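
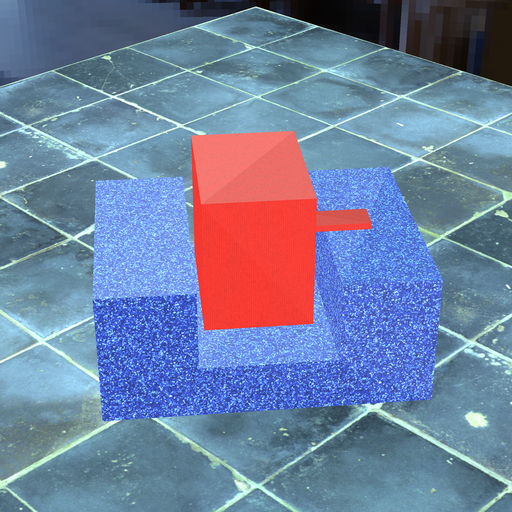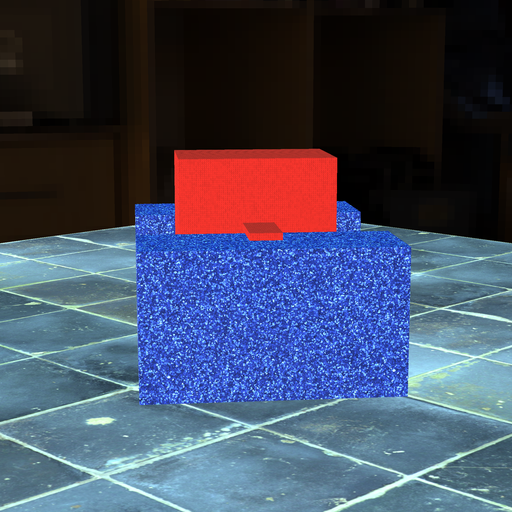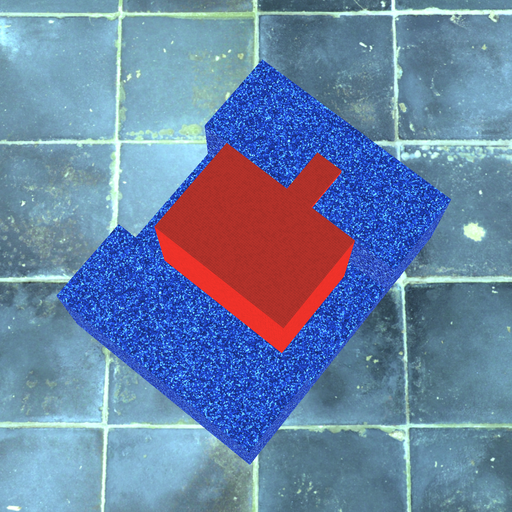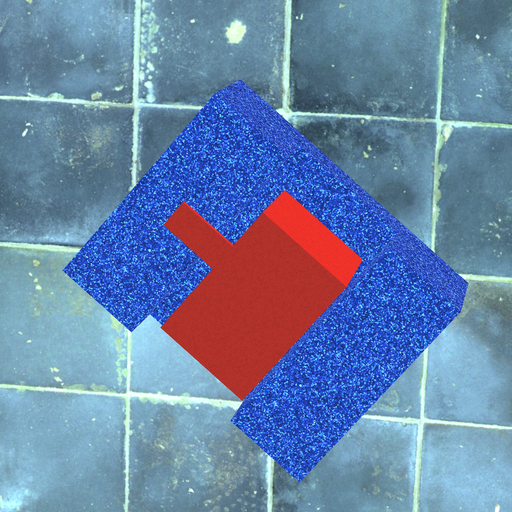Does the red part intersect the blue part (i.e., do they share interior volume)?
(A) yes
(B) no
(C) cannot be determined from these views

(B) no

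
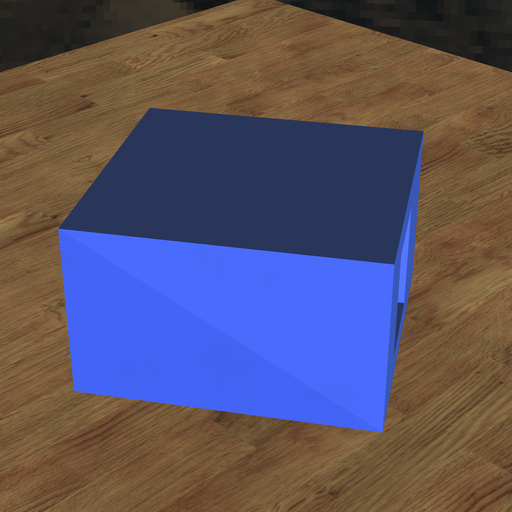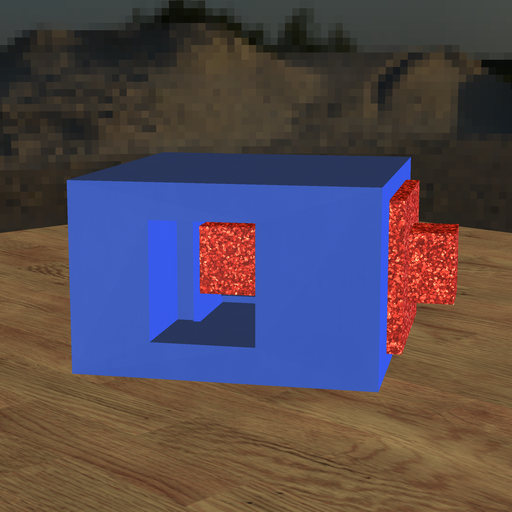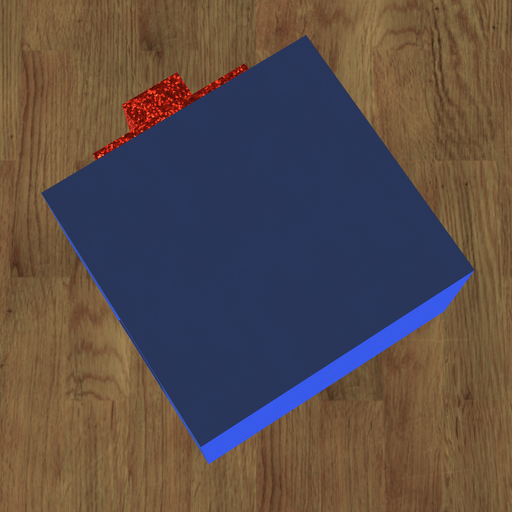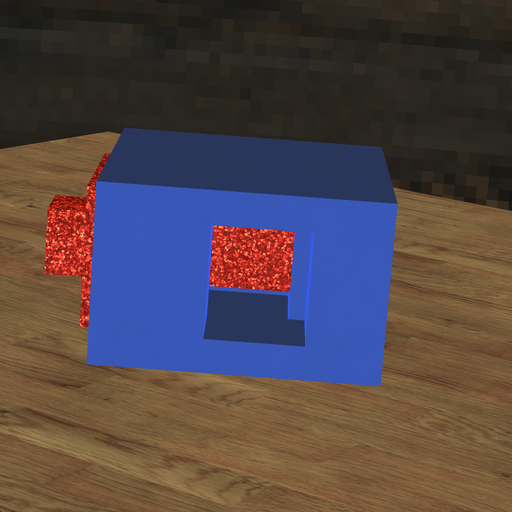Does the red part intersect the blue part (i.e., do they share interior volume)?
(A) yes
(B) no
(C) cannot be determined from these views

(A) yes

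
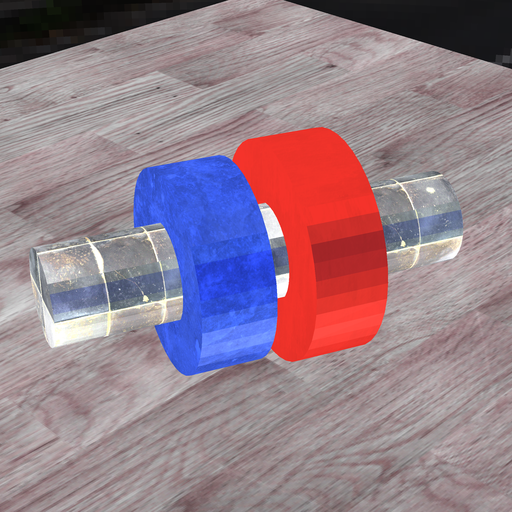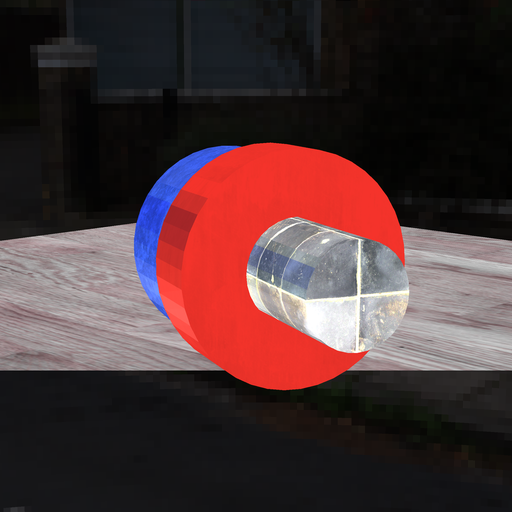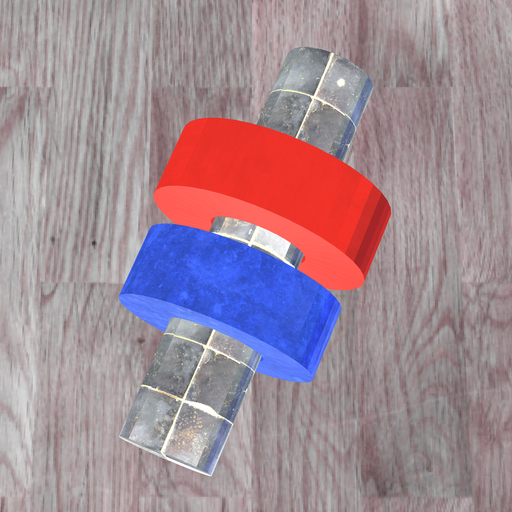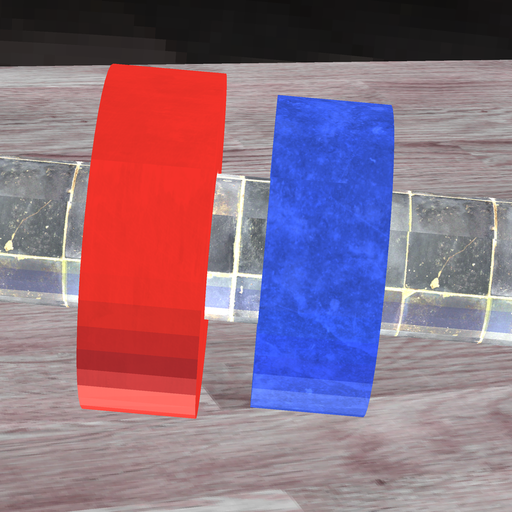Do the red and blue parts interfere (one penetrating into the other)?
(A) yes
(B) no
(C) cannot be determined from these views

(B) no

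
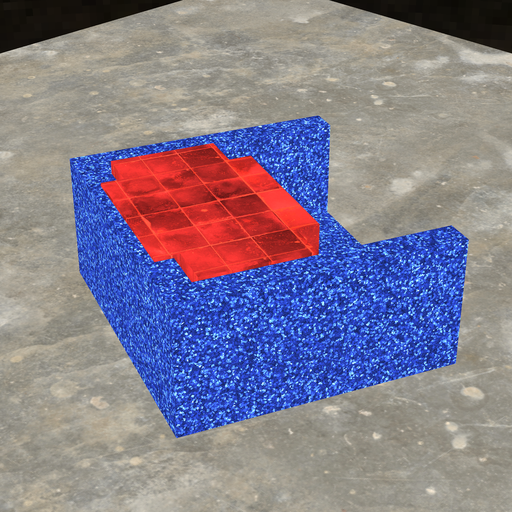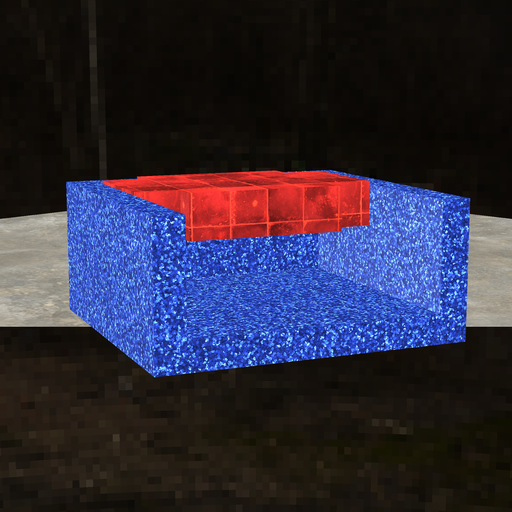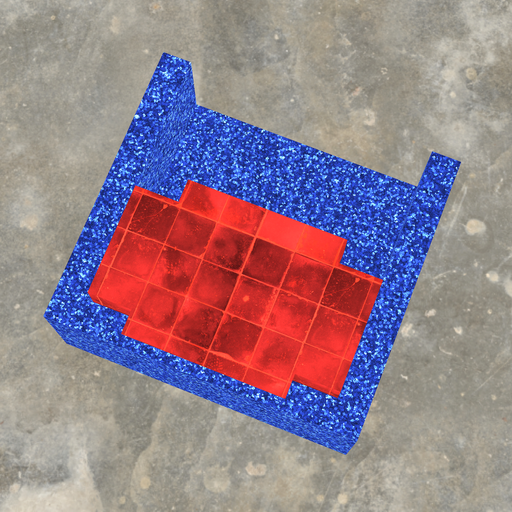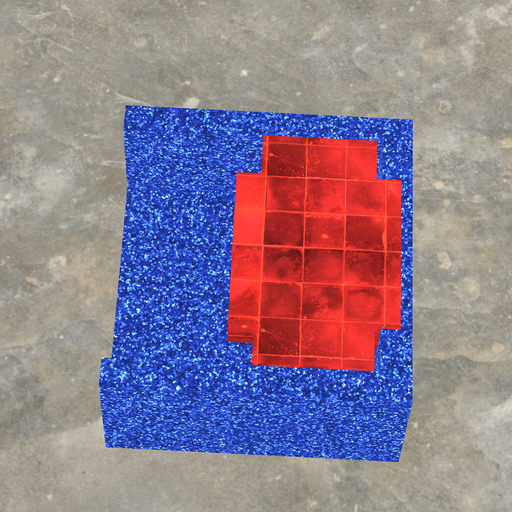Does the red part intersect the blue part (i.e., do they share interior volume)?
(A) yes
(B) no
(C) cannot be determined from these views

(A) yes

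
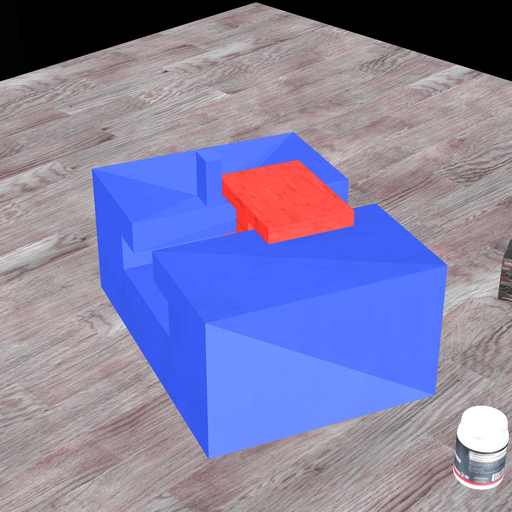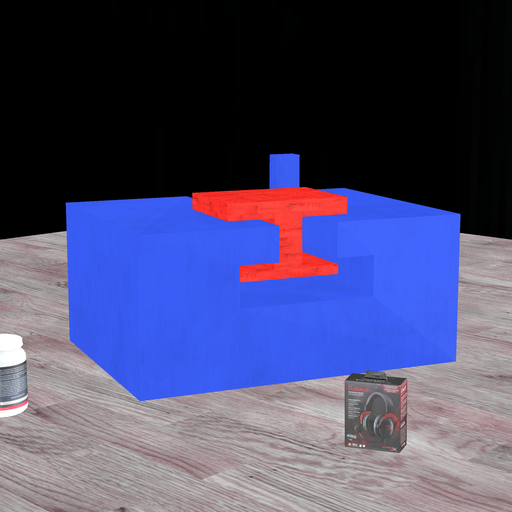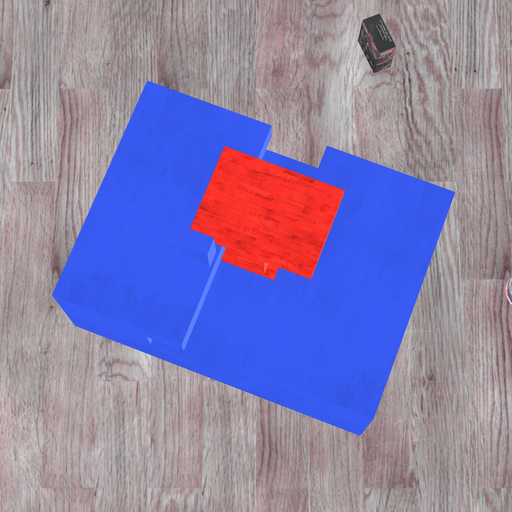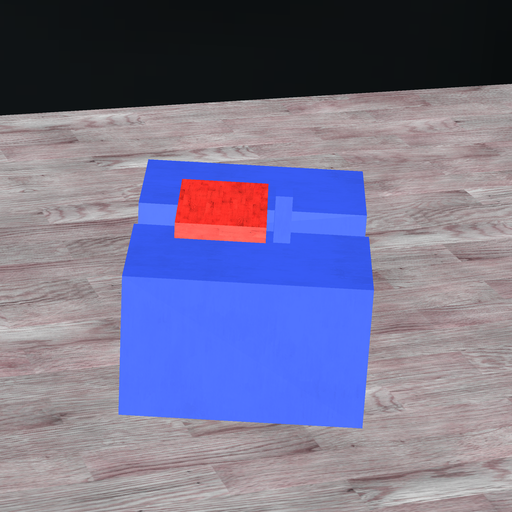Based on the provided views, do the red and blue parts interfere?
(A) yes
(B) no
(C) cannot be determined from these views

(B) no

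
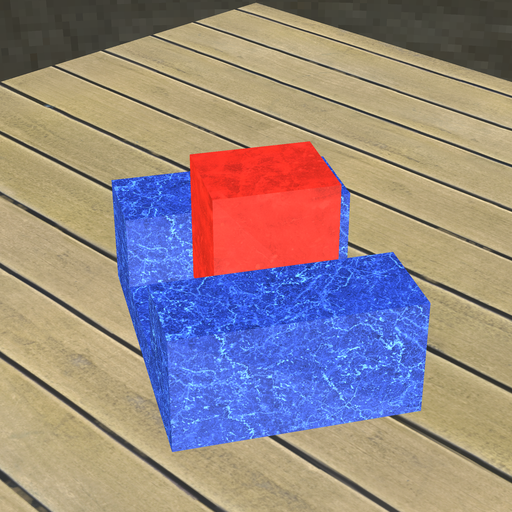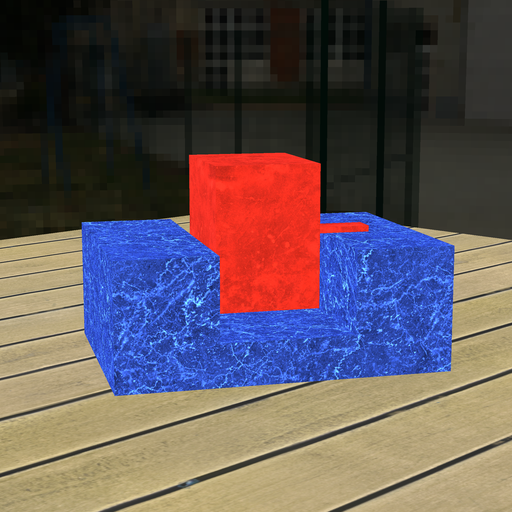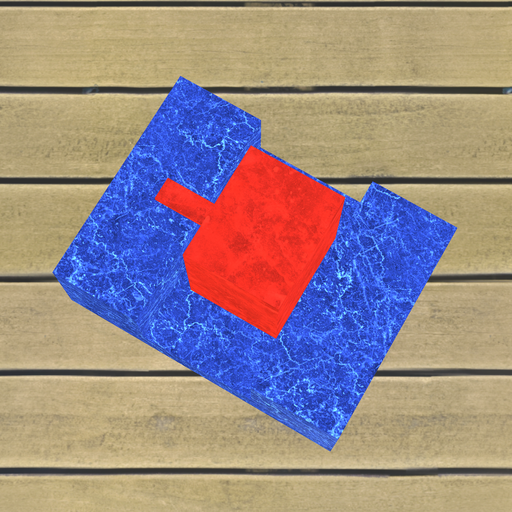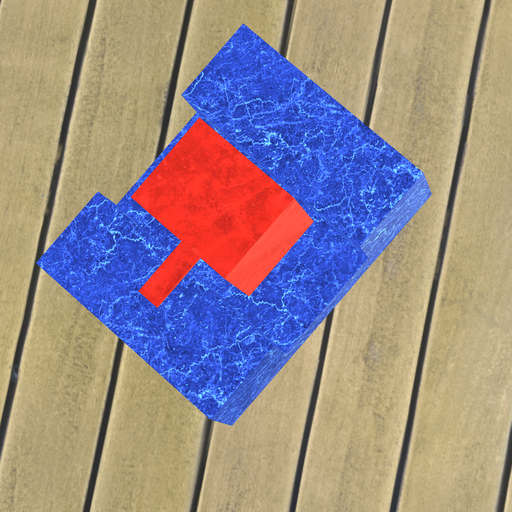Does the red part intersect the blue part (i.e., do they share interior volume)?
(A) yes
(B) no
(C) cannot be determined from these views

(B) no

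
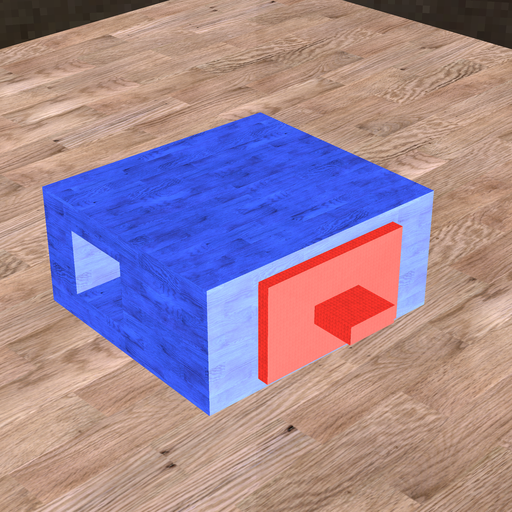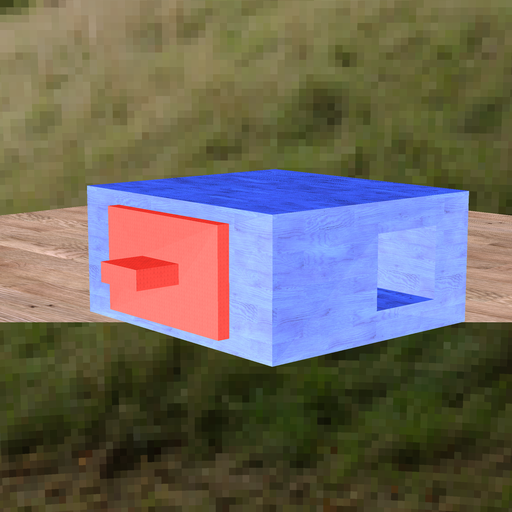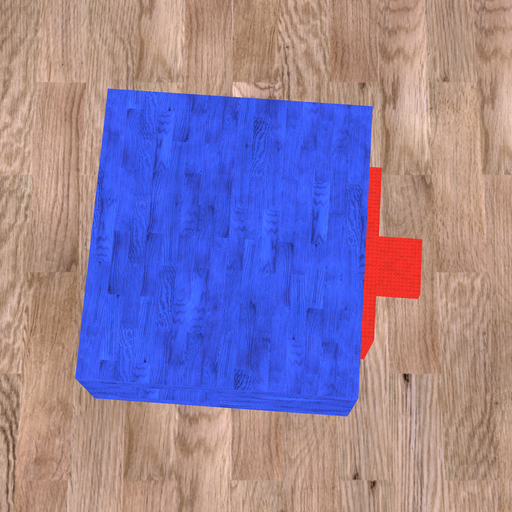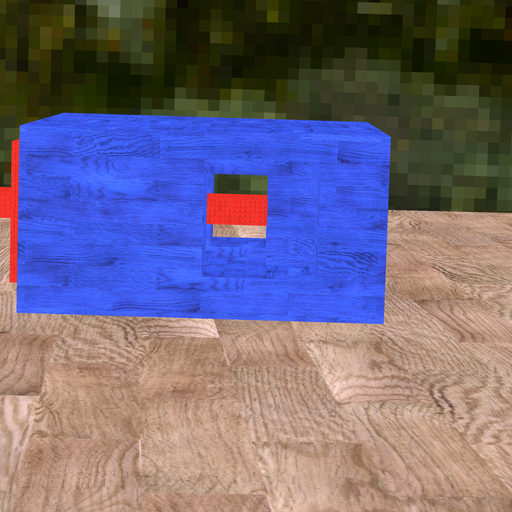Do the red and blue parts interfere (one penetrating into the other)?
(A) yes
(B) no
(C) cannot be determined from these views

(A) yes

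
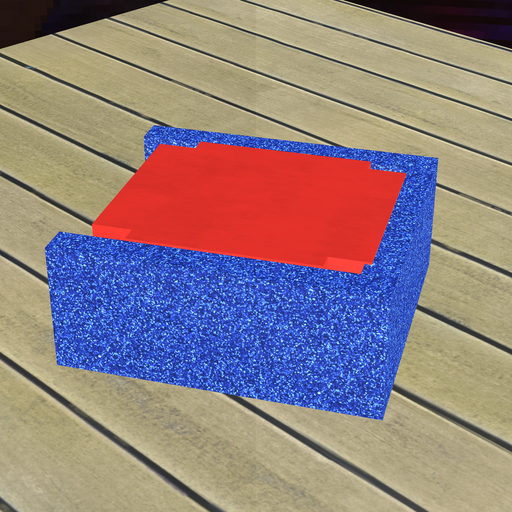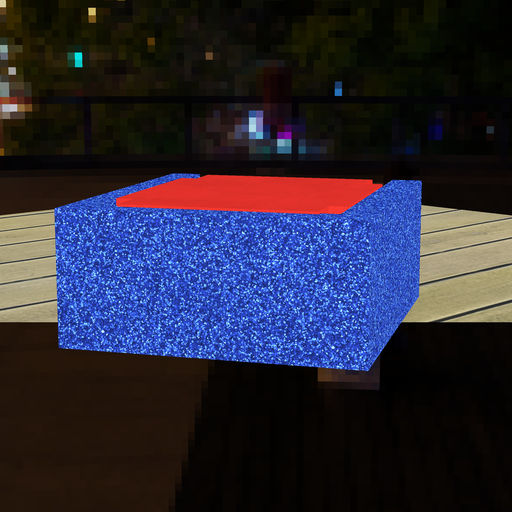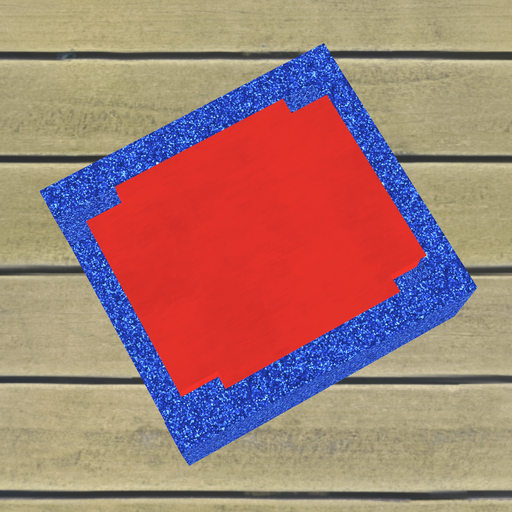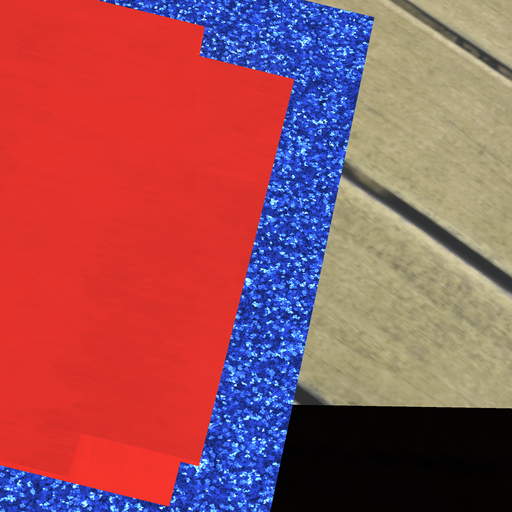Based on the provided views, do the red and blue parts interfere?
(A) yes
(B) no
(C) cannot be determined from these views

(A) yes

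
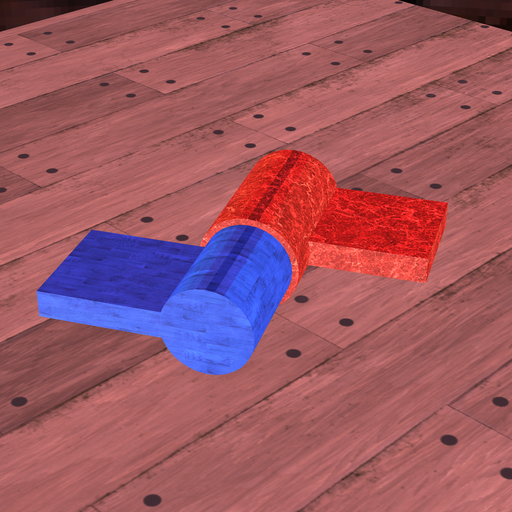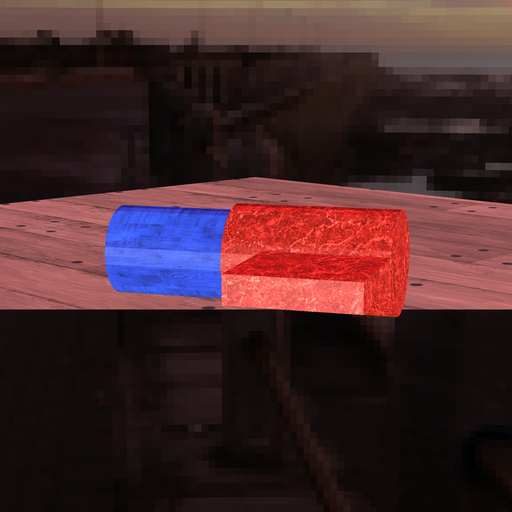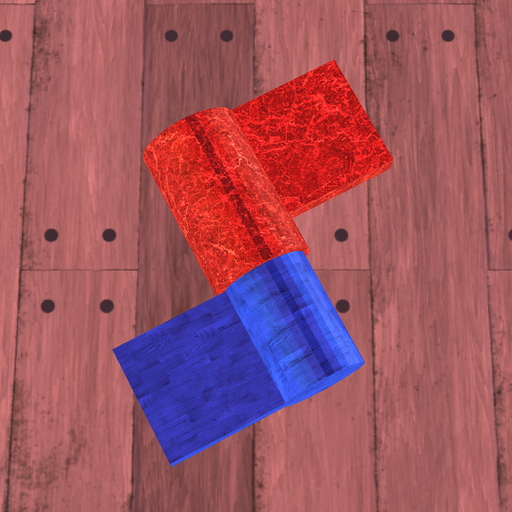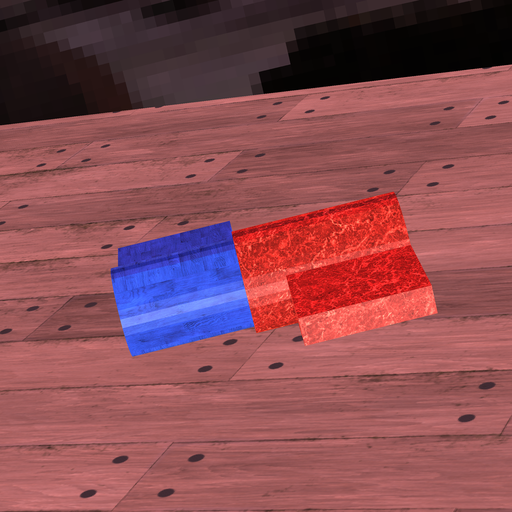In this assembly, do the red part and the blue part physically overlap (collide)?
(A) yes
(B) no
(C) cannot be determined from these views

(A) yes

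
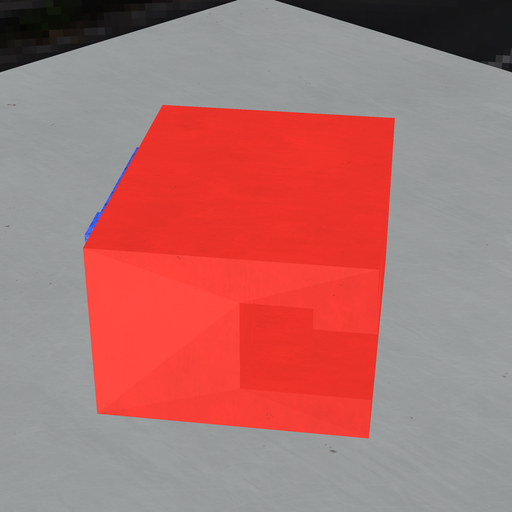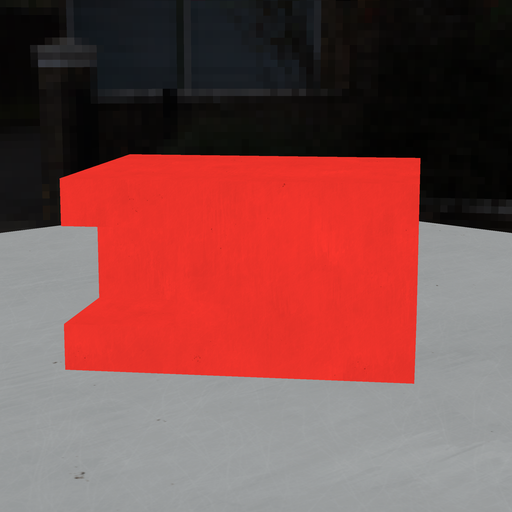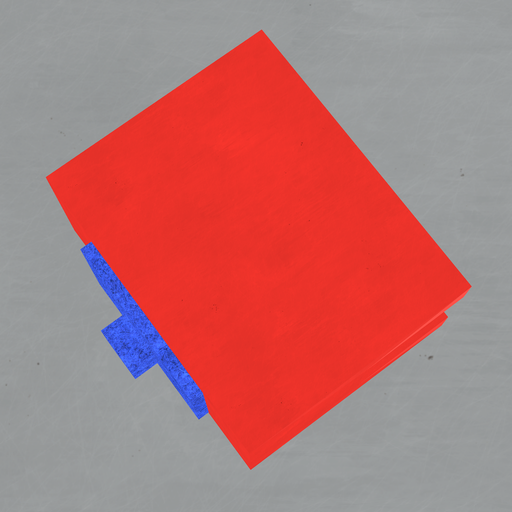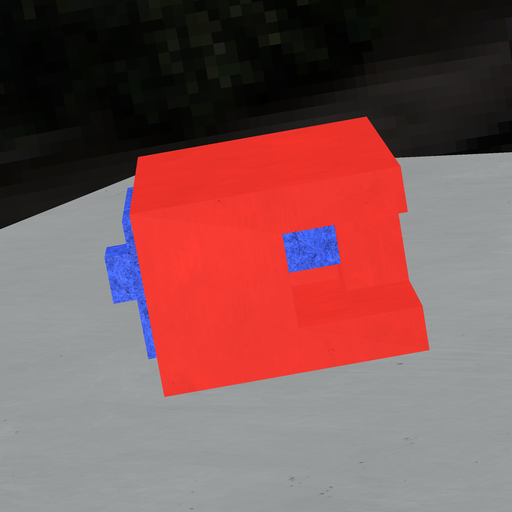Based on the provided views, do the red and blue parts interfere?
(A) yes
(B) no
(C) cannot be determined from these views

(A) yes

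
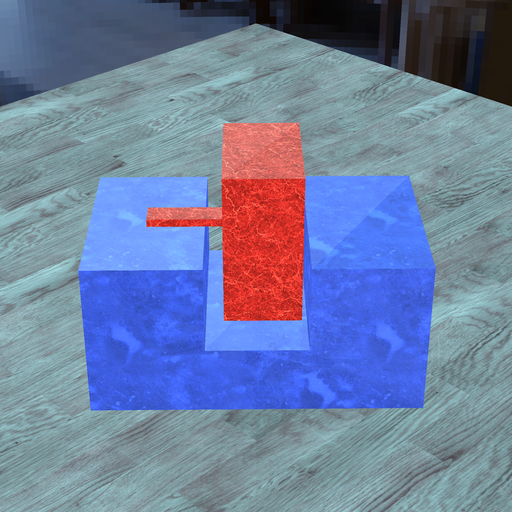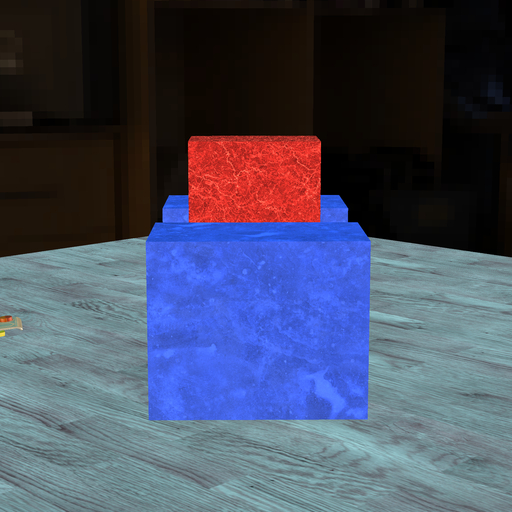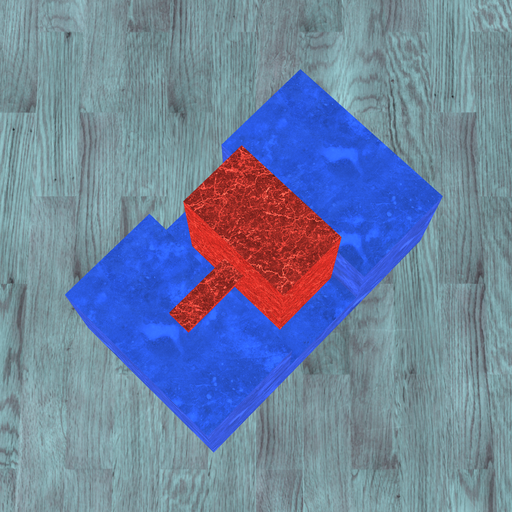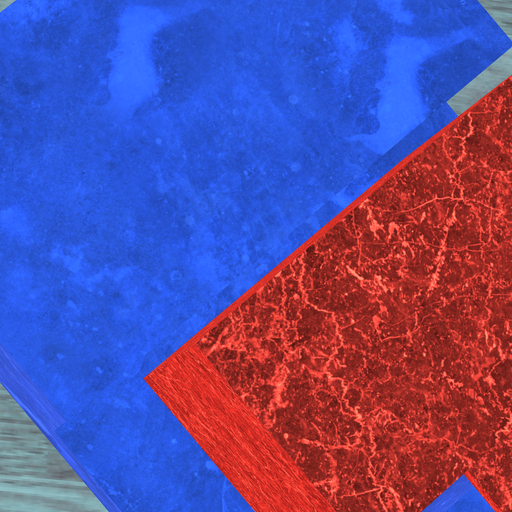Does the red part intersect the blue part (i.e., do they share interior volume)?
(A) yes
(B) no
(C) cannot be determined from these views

(B) no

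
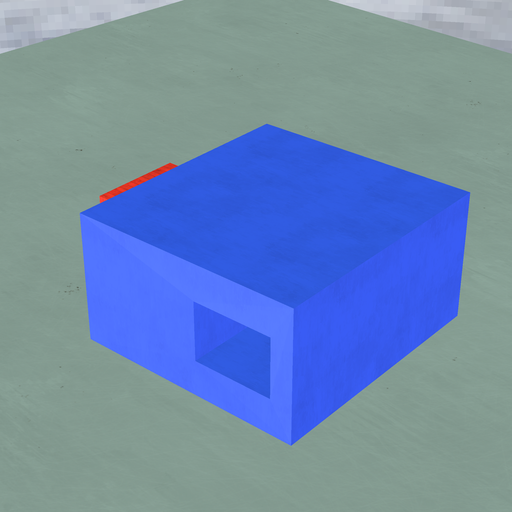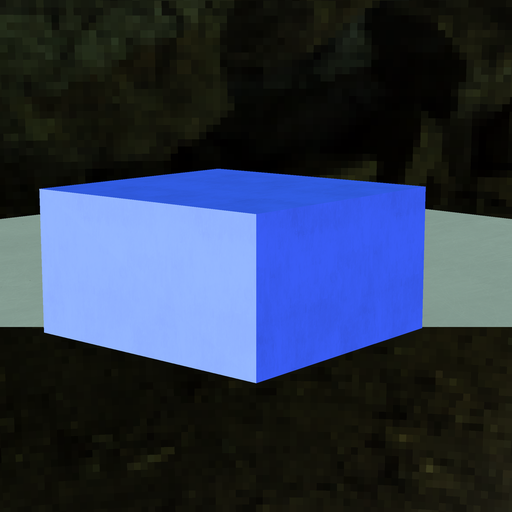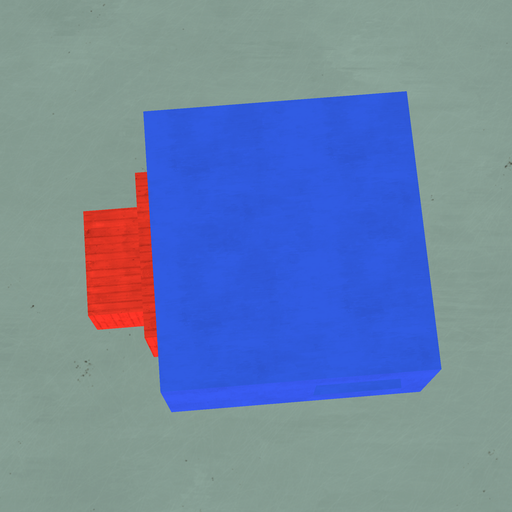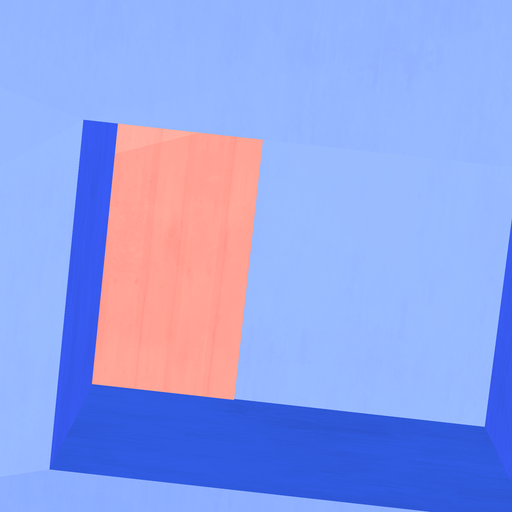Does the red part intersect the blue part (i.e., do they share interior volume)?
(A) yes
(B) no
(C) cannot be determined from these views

(A) yes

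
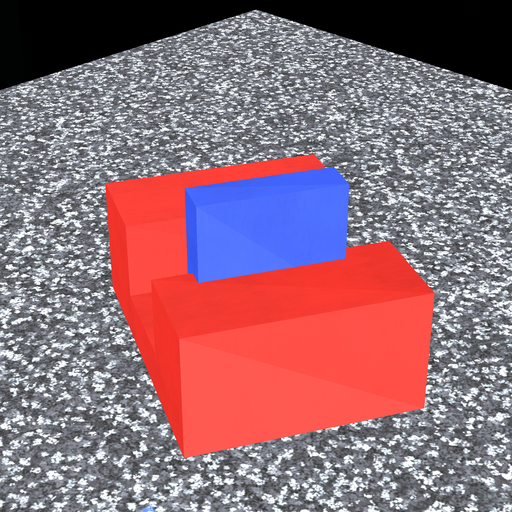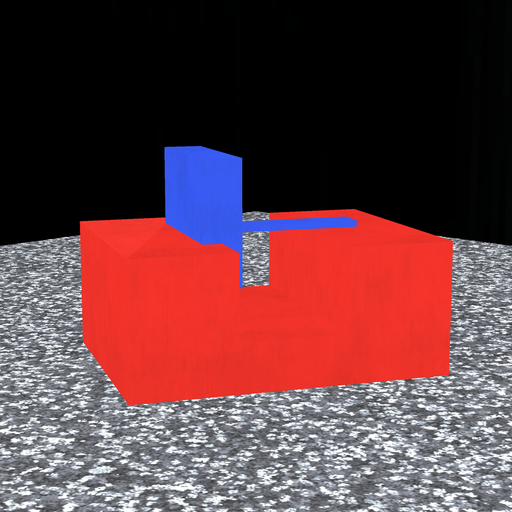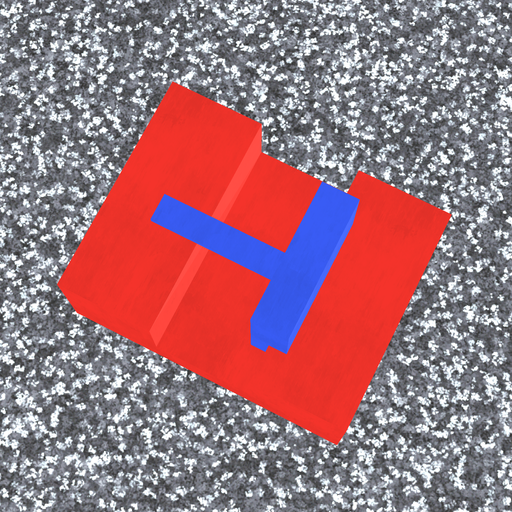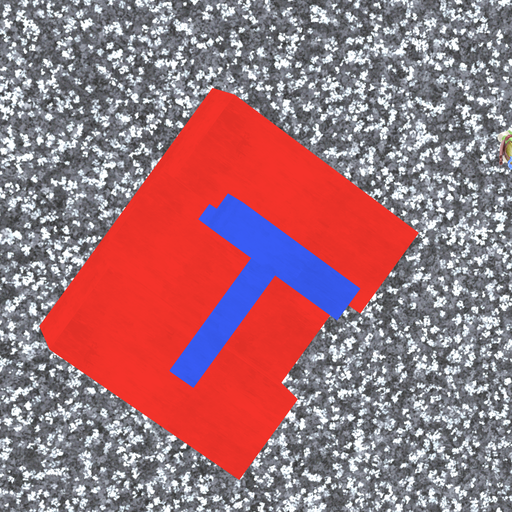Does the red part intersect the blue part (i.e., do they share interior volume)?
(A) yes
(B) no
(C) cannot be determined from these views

(A) yes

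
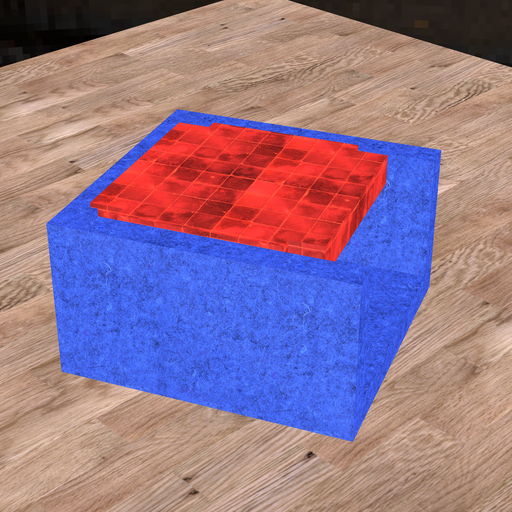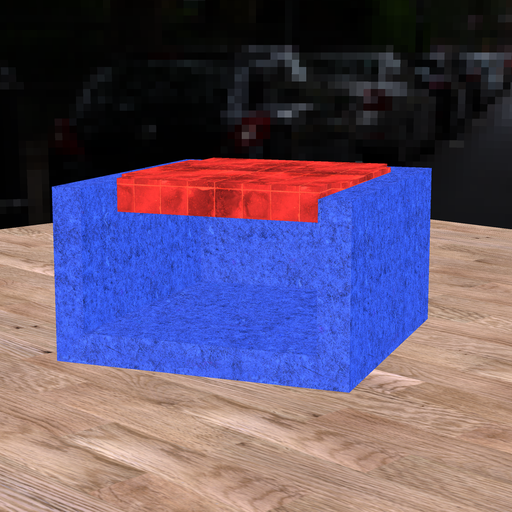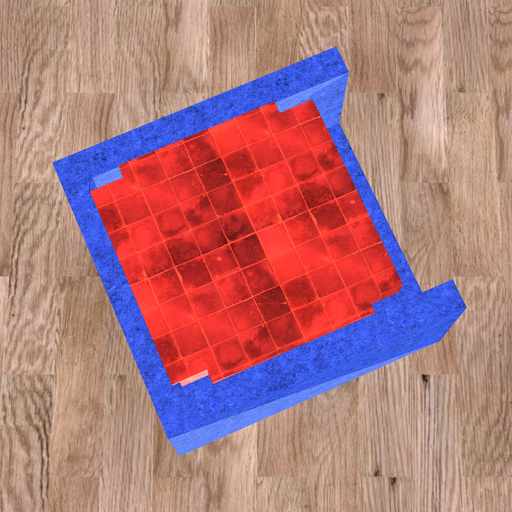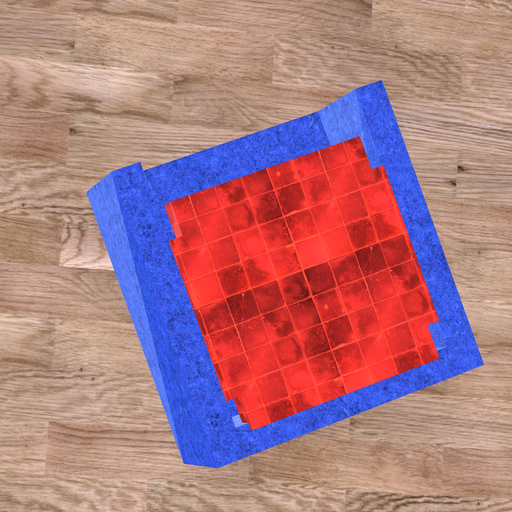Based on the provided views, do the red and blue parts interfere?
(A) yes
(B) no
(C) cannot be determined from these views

(A) yes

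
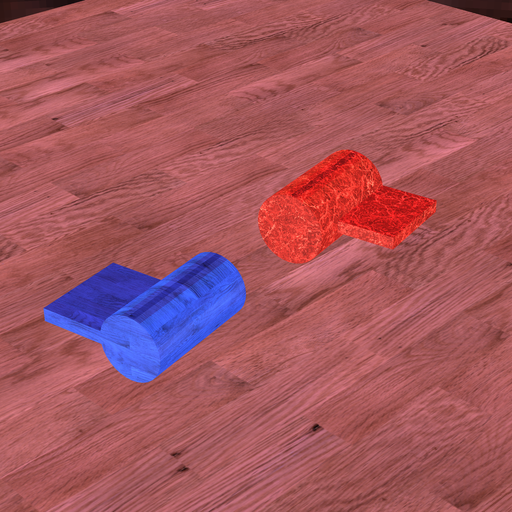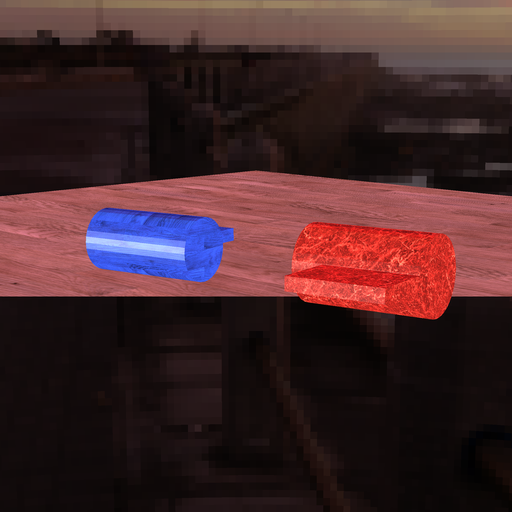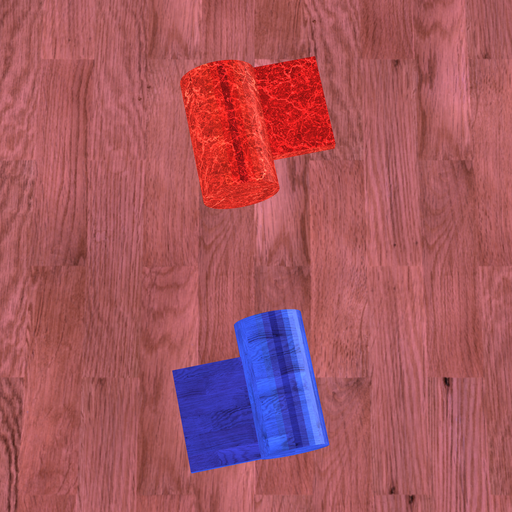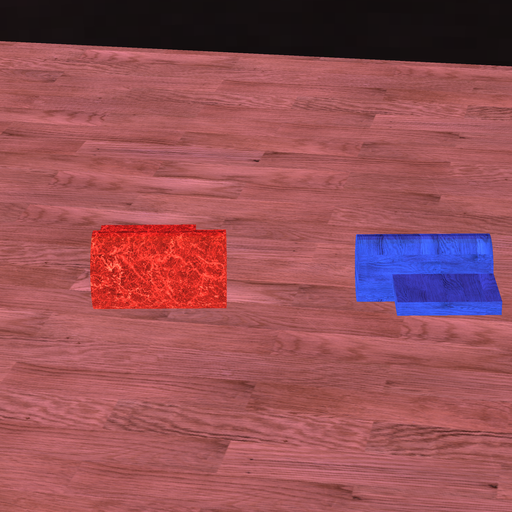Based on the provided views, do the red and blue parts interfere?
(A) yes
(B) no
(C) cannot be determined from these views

(B) no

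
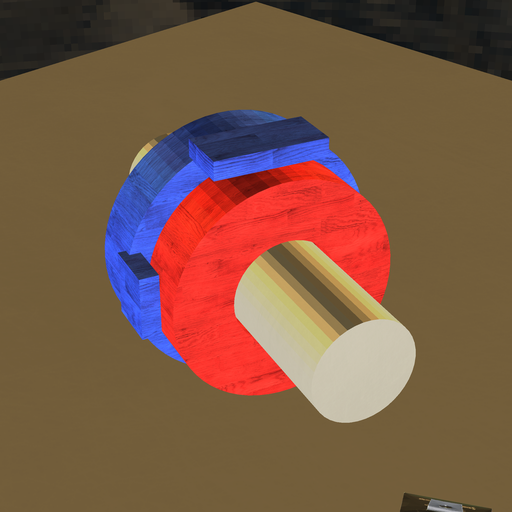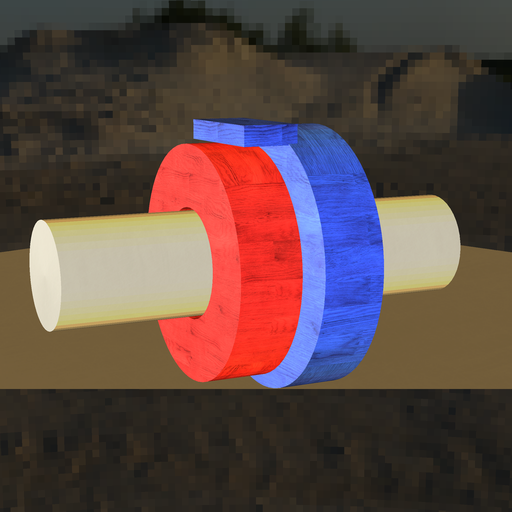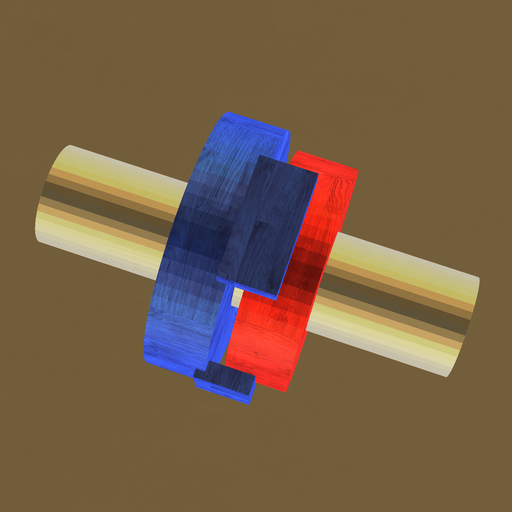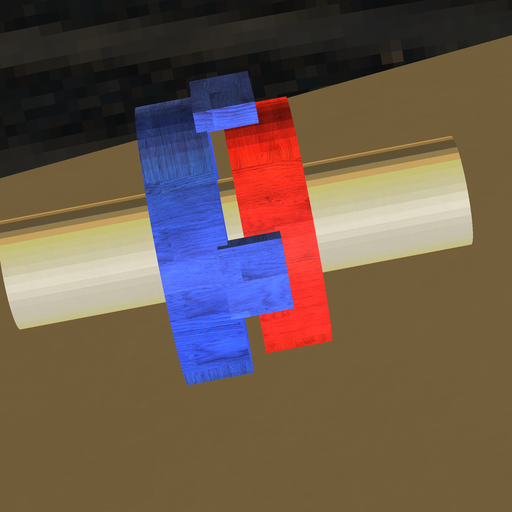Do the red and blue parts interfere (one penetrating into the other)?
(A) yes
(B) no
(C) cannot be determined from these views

(B) no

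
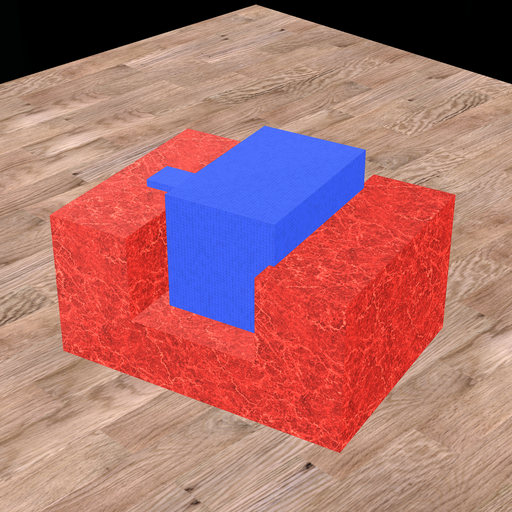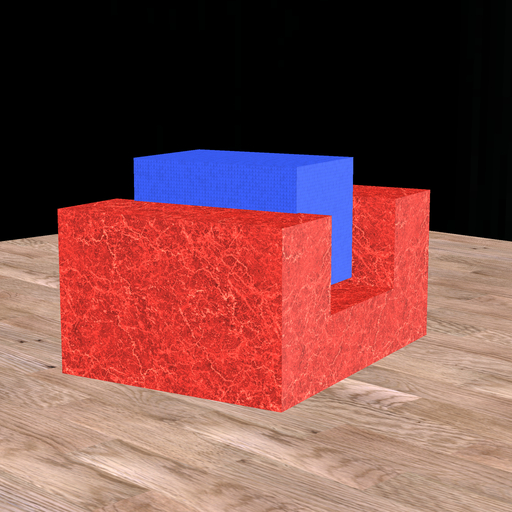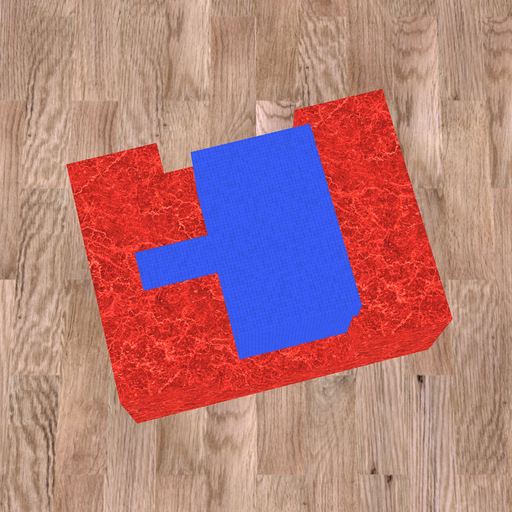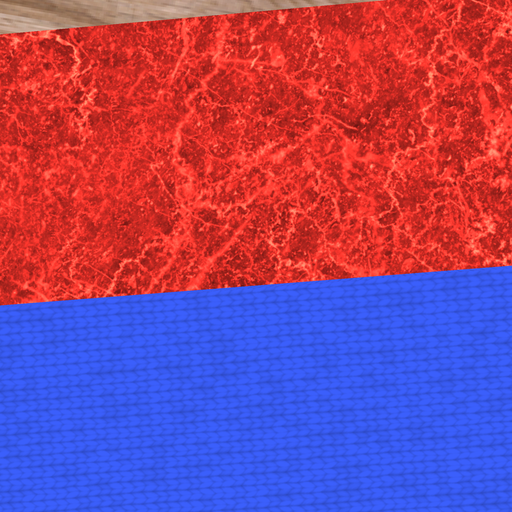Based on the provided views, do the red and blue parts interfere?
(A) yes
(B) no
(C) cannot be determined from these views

(A) yes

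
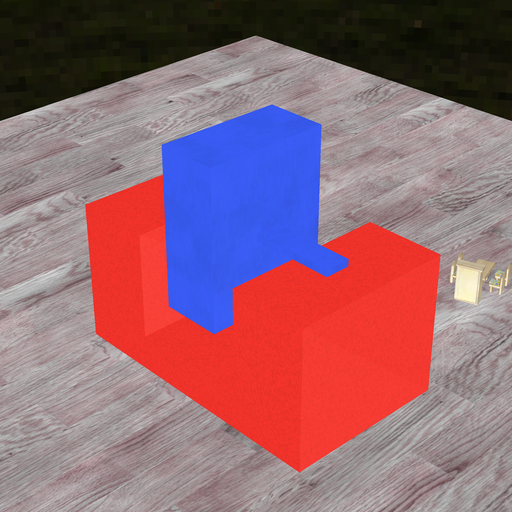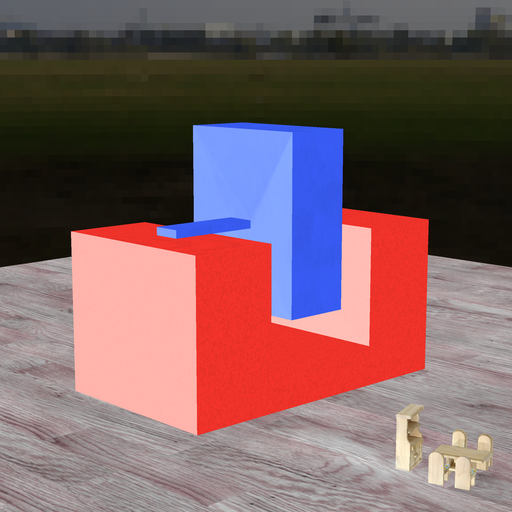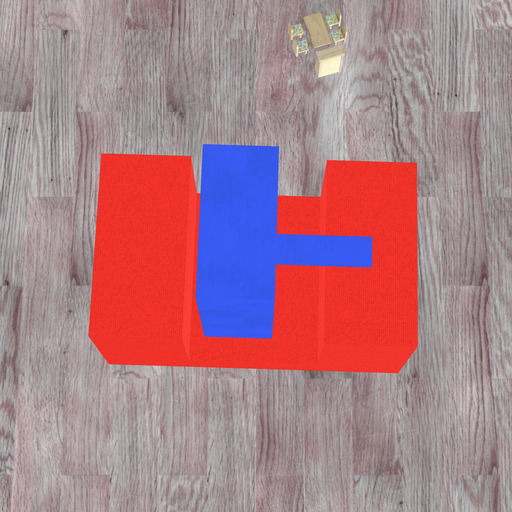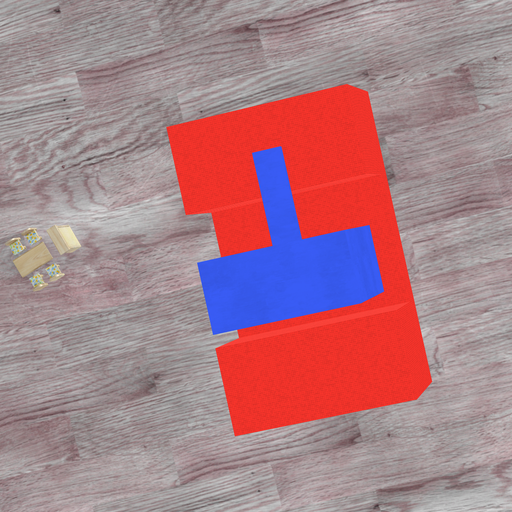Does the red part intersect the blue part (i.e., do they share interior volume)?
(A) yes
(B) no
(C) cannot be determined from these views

(B) no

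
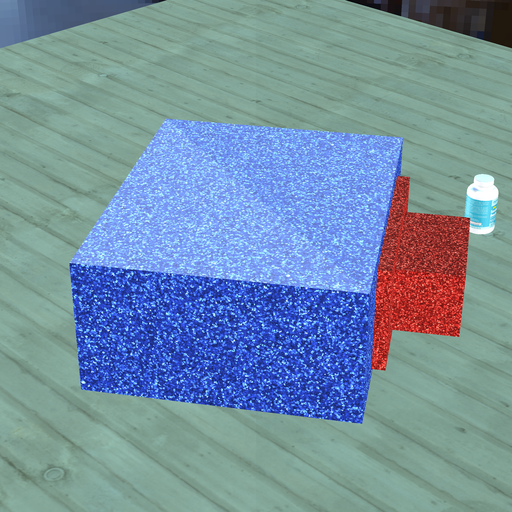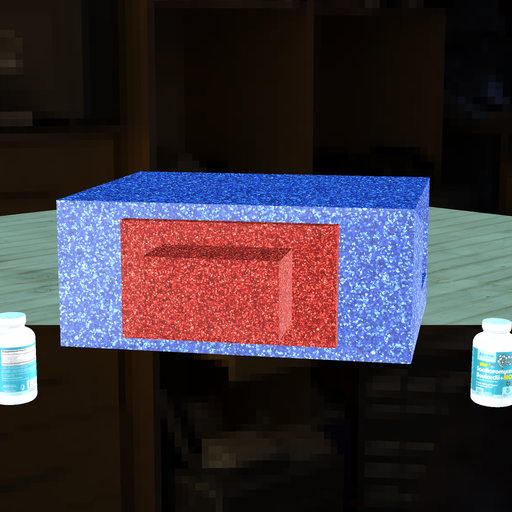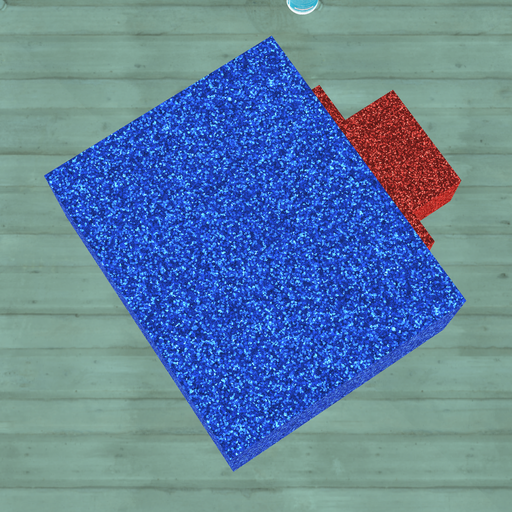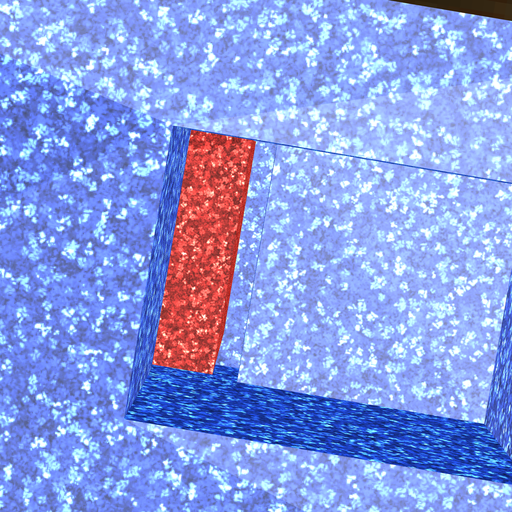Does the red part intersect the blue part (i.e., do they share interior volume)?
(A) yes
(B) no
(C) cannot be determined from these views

(B) no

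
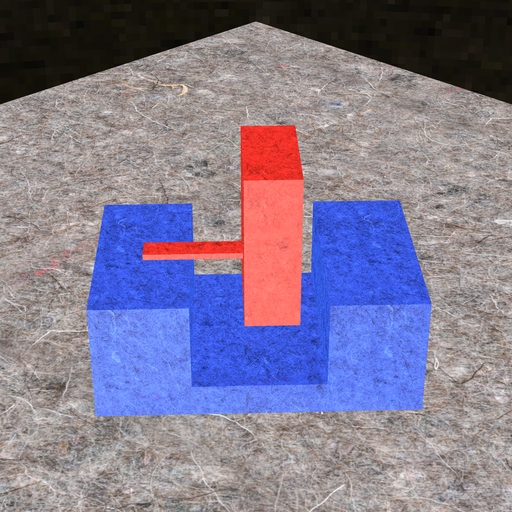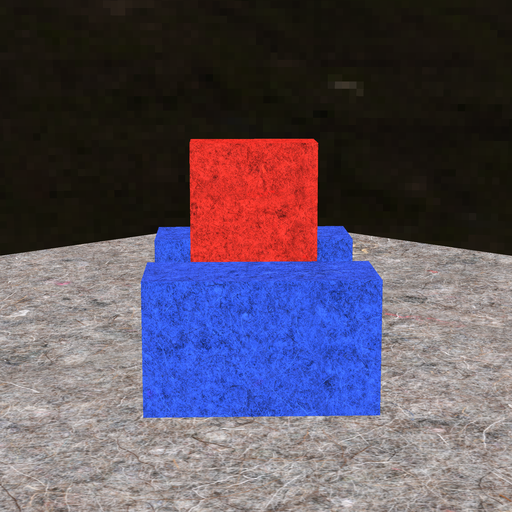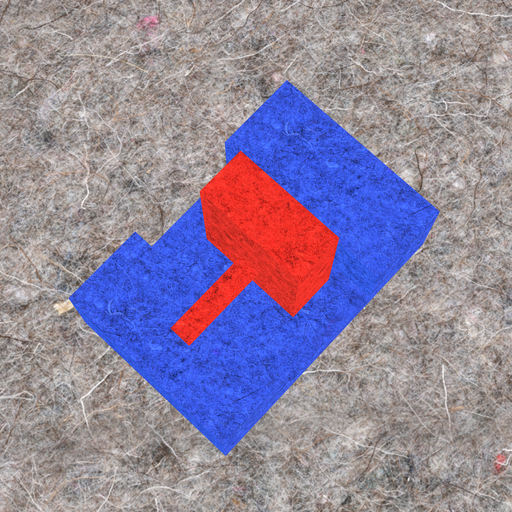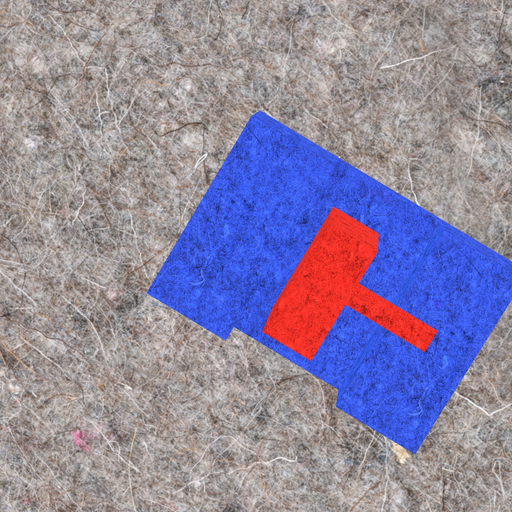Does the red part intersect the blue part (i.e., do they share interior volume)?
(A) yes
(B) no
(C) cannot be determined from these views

(B) no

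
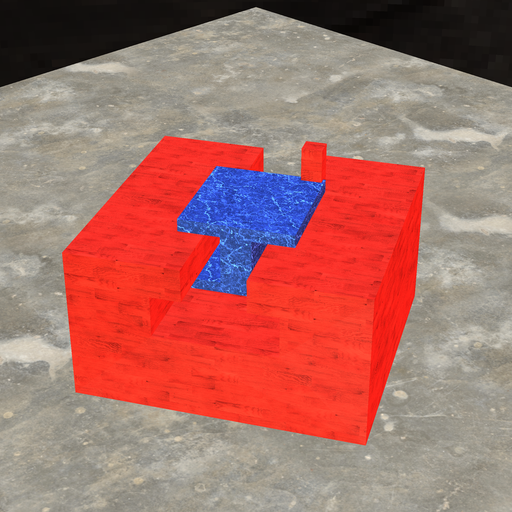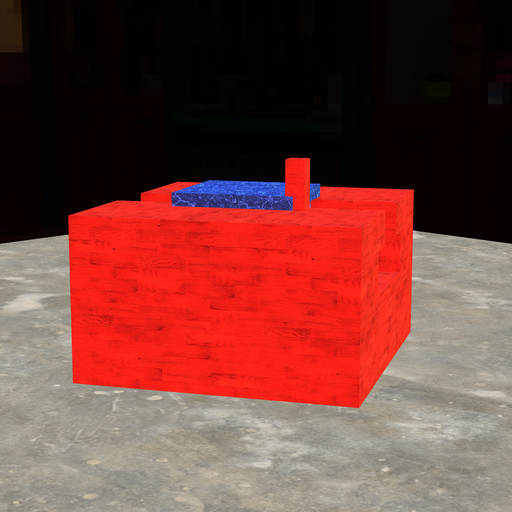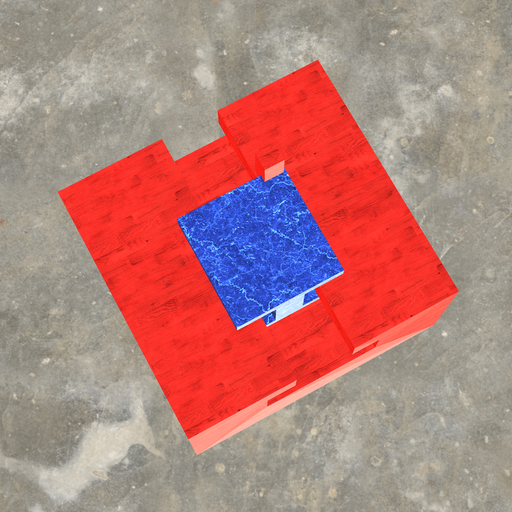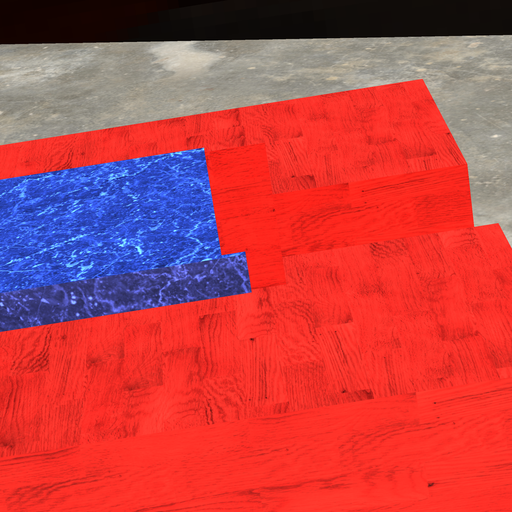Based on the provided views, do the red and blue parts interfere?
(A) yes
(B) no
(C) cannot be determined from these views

(A) yes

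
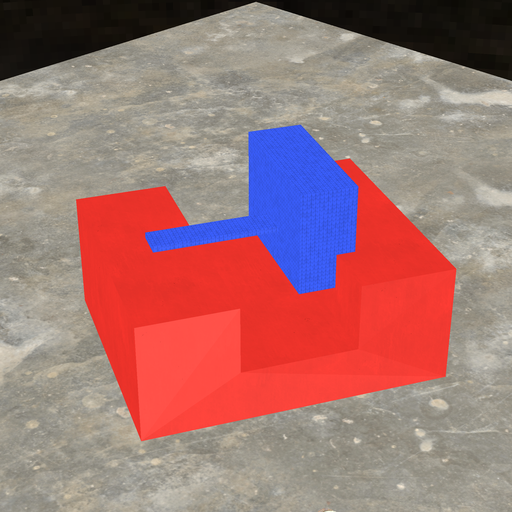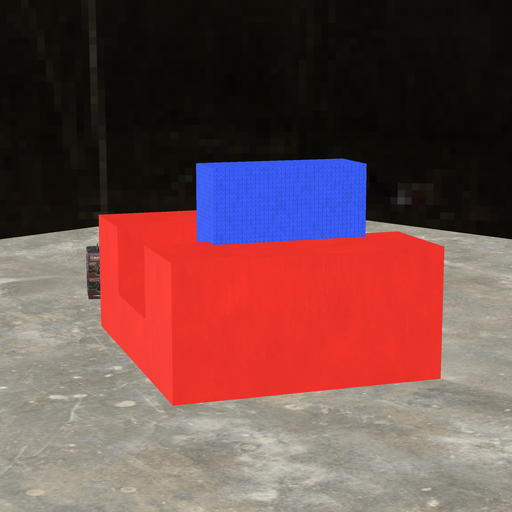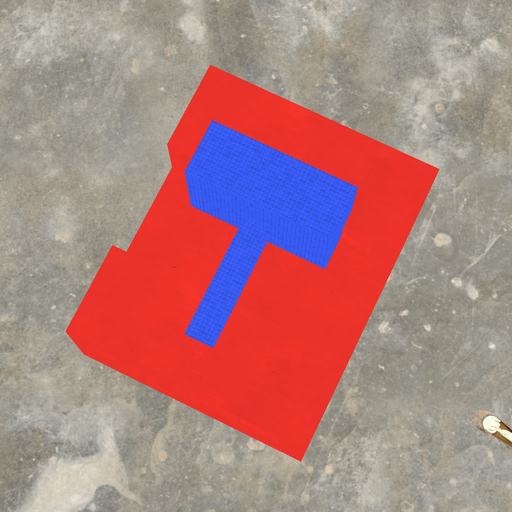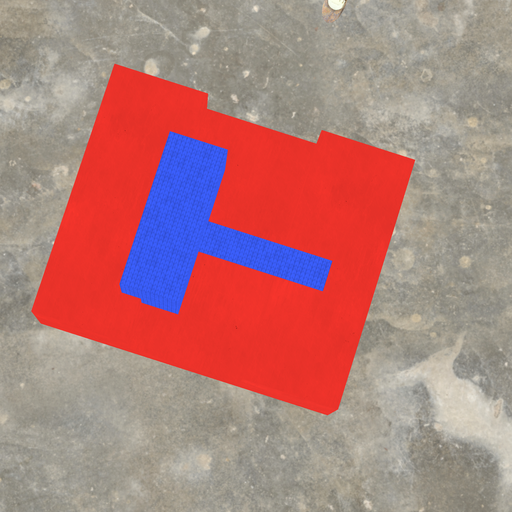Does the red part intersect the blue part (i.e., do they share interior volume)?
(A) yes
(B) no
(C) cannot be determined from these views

(A) yes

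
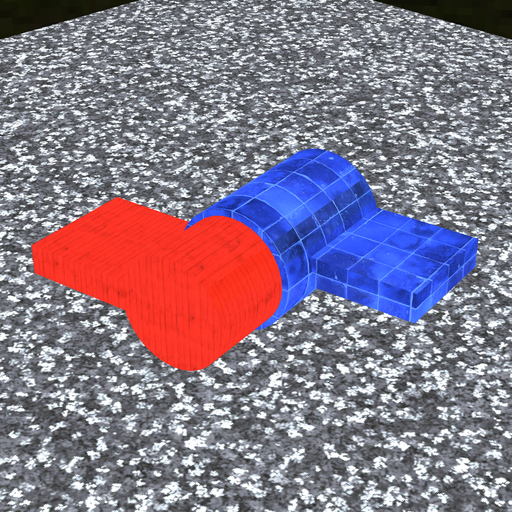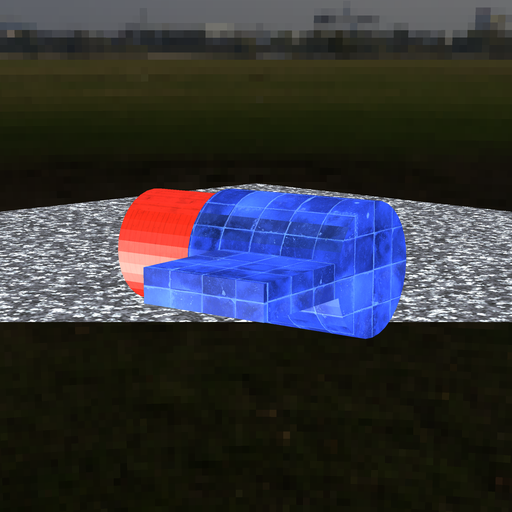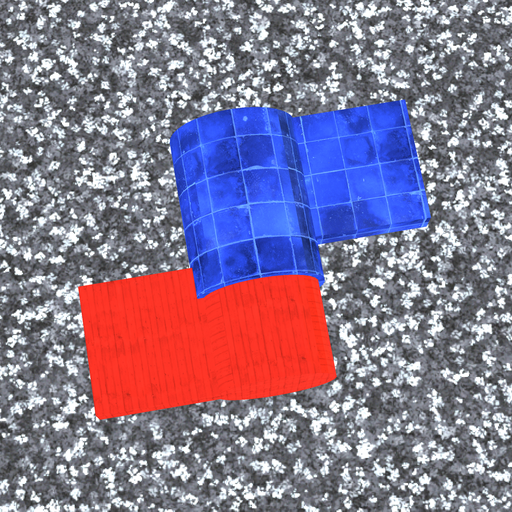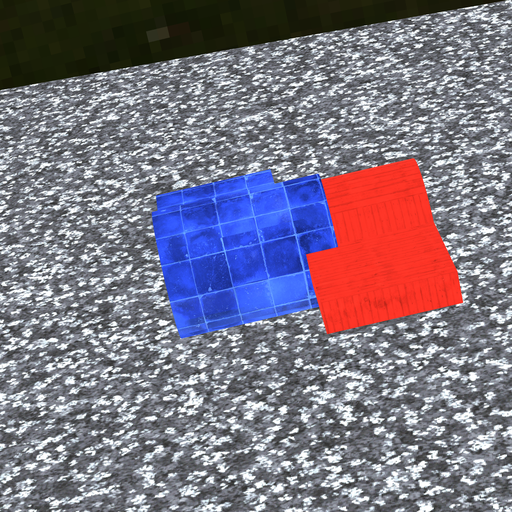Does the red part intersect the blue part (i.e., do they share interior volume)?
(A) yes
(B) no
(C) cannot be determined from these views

(A) yes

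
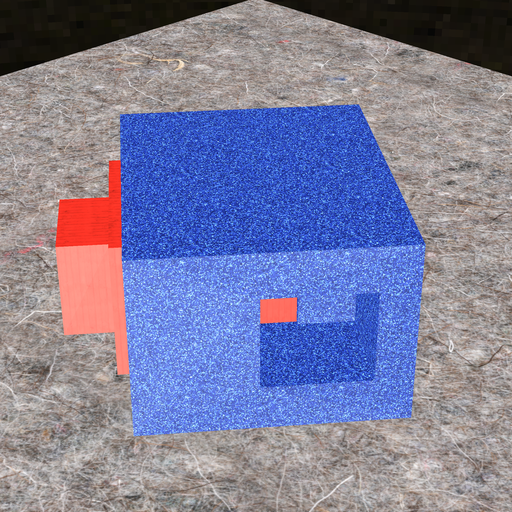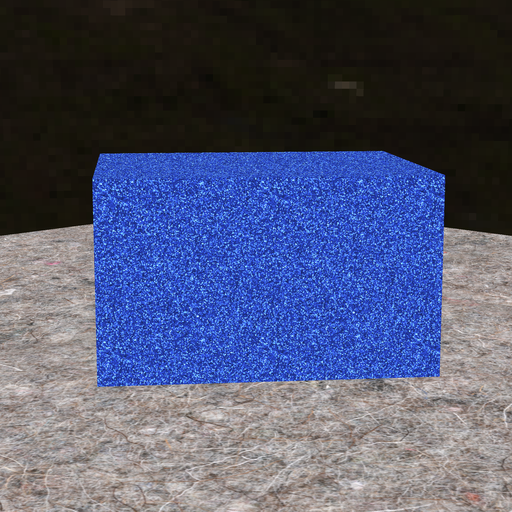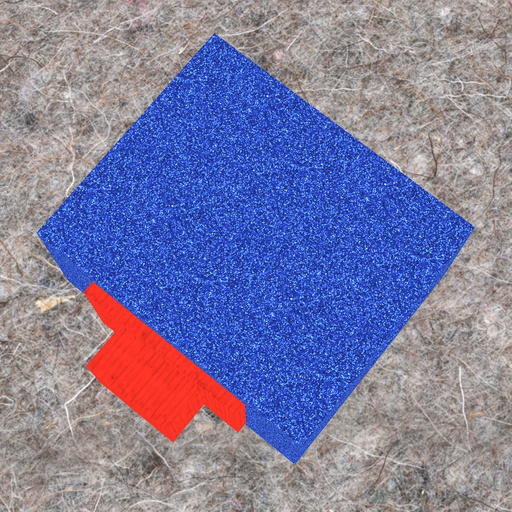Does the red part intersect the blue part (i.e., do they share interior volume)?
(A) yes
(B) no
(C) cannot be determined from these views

(C) cannot be determined from these views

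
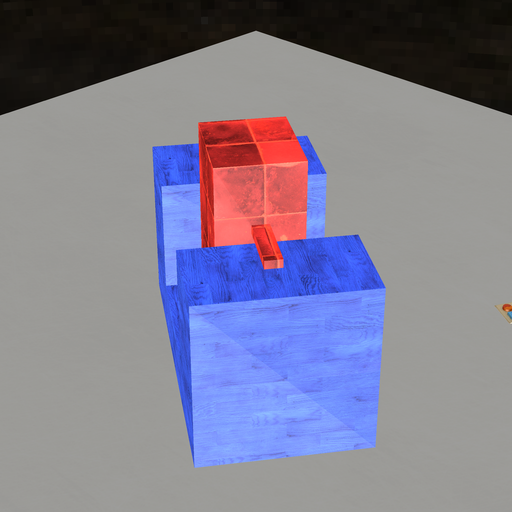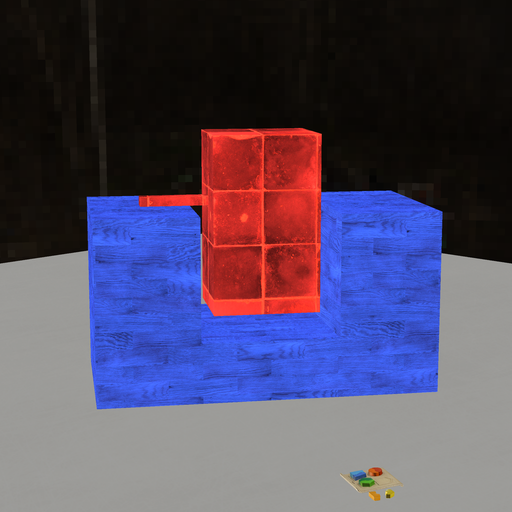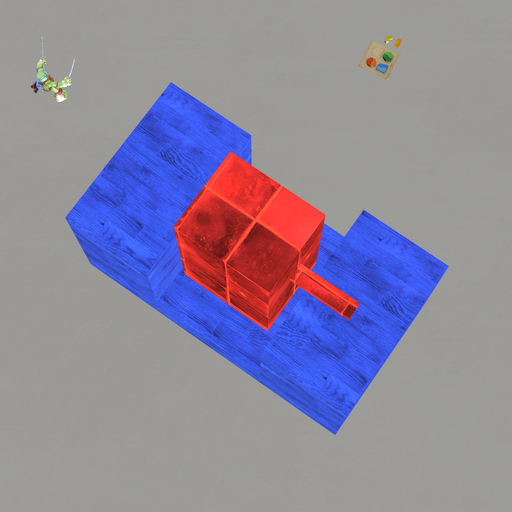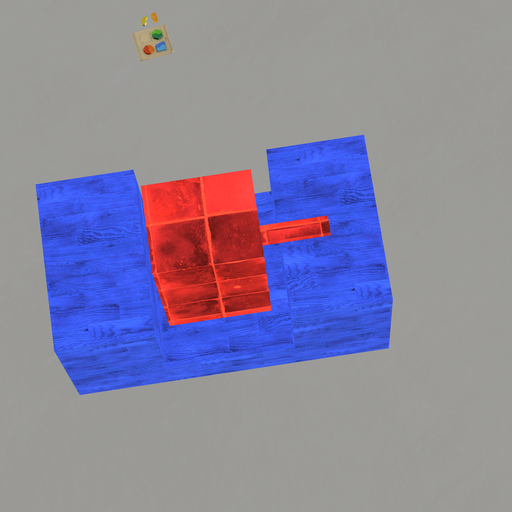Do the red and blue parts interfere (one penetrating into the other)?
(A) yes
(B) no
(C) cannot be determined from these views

(B) no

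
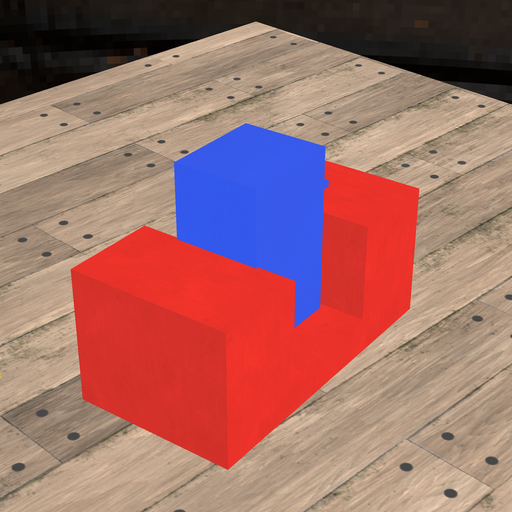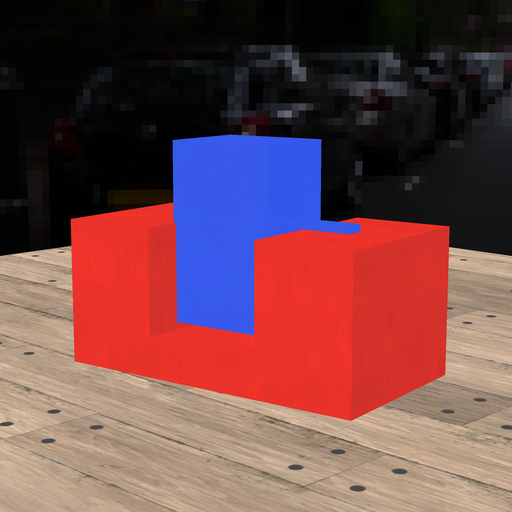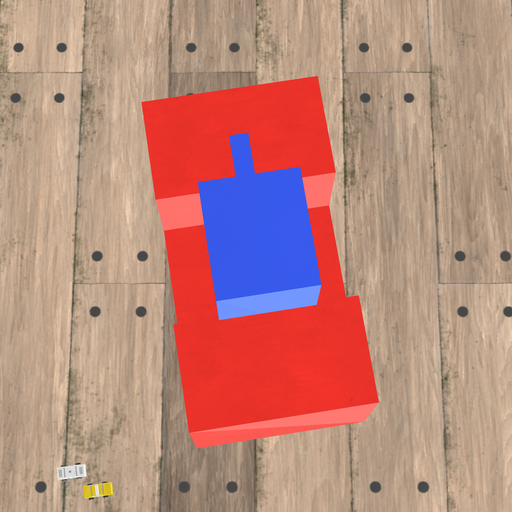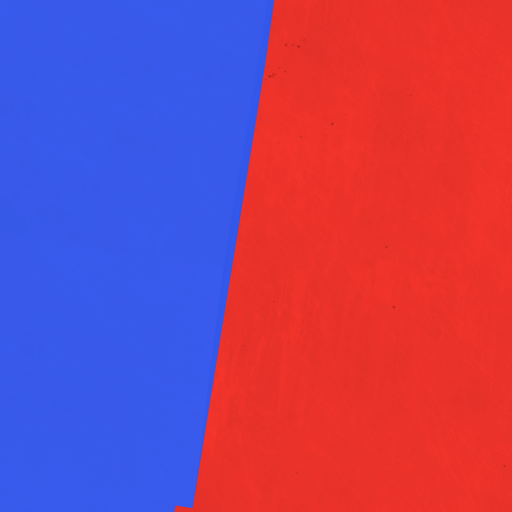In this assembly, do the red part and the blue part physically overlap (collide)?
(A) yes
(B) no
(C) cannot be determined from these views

(A) yes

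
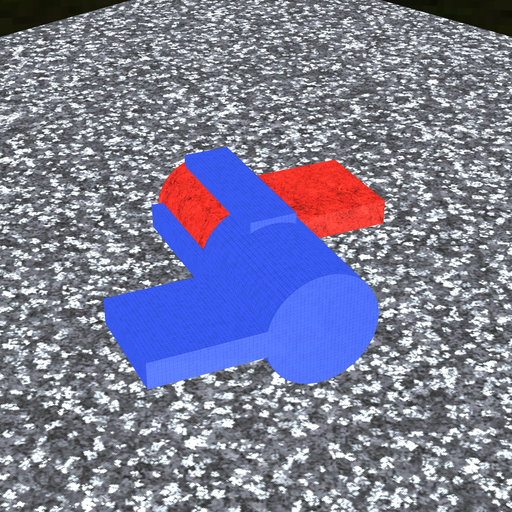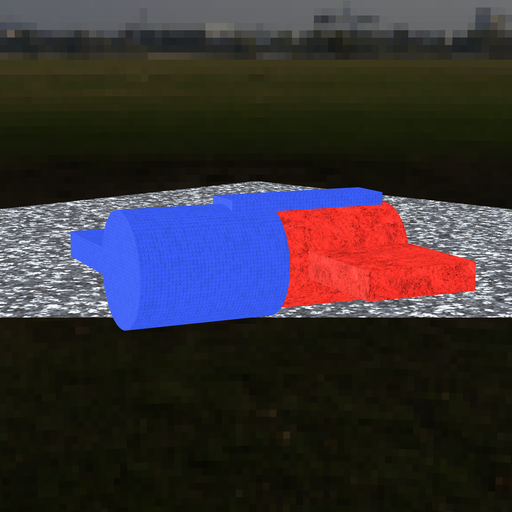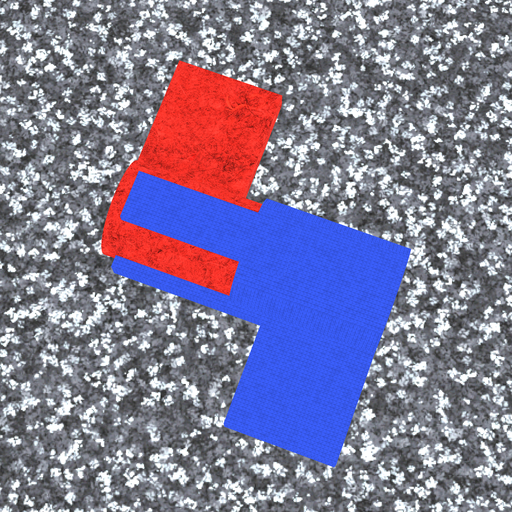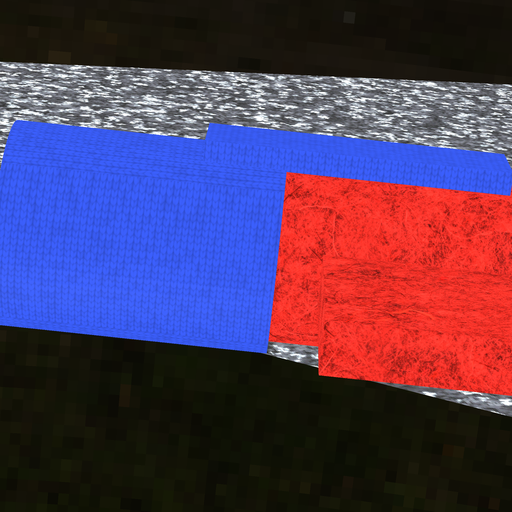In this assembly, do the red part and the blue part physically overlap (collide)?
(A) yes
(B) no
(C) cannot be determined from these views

(A) yes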